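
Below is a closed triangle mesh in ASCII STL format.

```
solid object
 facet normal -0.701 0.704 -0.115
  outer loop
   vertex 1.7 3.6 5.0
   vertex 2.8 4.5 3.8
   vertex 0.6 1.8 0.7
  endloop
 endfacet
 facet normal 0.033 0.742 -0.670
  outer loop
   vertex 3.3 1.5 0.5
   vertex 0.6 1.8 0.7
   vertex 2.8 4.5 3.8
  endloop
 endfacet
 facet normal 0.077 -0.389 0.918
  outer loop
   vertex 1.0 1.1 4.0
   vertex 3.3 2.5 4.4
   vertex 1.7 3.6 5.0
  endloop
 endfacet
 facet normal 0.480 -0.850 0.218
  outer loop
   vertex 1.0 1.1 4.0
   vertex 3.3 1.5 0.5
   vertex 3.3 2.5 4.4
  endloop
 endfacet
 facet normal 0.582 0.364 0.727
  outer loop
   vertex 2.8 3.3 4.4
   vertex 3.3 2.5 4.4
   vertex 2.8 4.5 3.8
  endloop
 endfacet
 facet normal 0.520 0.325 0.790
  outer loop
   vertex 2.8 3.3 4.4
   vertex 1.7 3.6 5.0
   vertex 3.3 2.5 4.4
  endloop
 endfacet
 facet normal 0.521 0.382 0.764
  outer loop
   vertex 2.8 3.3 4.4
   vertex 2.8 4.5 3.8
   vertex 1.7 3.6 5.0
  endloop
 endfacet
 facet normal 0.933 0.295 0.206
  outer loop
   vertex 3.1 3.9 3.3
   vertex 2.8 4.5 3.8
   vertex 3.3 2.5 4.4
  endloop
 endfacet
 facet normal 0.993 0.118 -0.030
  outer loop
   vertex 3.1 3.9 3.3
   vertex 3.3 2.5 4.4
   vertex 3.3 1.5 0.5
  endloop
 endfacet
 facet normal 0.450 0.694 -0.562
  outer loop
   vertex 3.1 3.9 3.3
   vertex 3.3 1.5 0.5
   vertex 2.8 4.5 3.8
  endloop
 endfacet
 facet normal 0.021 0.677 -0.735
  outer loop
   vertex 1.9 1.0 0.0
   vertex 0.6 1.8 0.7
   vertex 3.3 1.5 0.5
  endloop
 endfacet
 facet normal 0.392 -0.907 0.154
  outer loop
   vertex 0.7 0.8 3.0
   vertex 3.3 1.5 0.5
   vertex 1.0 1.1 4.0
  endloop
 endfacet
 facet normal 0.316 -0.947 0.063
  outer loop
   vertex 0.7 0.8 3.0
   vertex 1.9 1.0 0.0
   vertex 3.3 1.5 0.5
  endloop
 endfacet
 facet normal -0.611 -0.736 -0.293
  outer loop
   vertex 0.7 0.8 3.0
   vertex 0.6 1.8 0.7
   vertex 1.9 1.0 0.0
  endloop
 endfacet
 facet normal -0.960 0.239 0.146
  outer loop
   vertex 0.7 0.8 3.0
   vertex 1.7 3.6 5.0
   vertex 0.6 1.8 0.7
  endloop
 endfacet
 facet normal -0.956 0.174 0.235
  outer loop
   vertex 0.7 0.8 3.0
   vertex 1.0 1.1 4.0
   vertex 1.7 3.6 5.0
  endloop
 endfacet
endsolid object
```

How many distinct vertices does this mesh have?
10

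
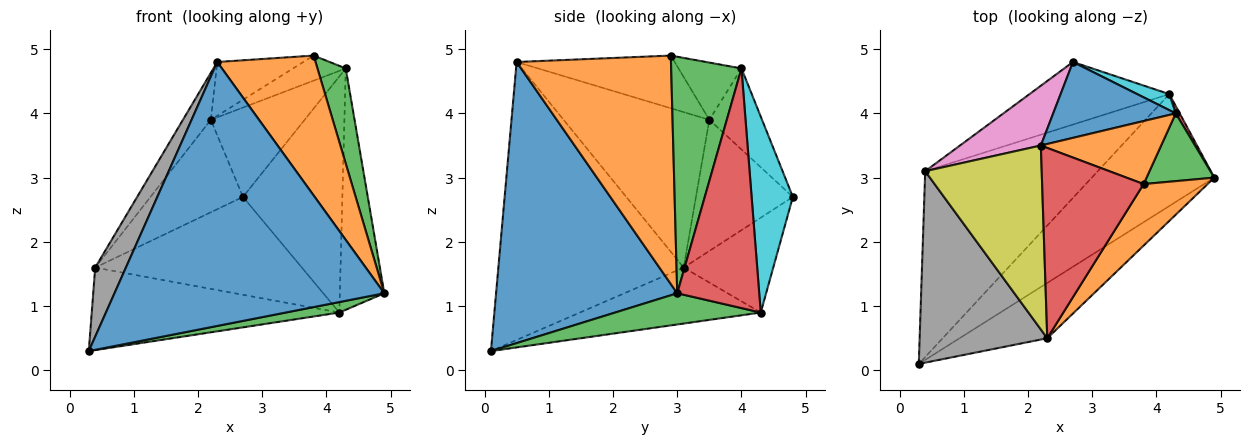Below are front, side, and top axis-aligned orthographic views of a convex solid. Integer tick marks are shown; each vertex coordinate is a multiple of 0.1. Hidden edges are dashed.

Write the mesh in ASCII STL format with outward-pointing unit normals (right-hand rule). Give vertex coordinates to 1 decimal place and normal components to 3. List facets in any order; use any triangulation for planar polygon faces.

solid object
 facet normal 0.549 -0.818 -0.171
  outer loop
   vertex 2.3 0.5 4.8
   vertex 0.3 0.1 0.3
   vertex 4.9 3.0 1.2
  endloop
 endfacet
 facet normal 0.821 -0.523 0.230
  outer loop
   vertex 2.3 0.5 4.8
   vertex 4.9 3.0 1.2
   vertex 3.8 2.9 4.9
  endloop
 endfacet
 facet normal 0.246 -0.090 -0.965
  outer loop
   vertex 4.2 4.3 0.9
   vertex 4.9 3.0 1.2
   vertex 0.3 0.1 0.3
  endloop
 endfacet
 facet normal -0.447 0.243 0.861
  outer loop
   vertex 2.2 3.5 3.9
   vertex 2.3 0.5 4.8
   vertex 3.8 2.9 4.9
  endloop
 endfacet
 facet normal -0.284 0.389 -0.876
  outer loop
   vertex 0.4 3.1 1.6
   vertex 4.2 4.3 0.9
   vertex 0.3 0.1 0.3
  endloop
 endfacet
 facet normal -0.343 0.791 -0.506
  outer loop
   vertex 0.4 3.1 1.6
   vertex 2.7 4.8 2.7
   vertex 4.2 4.3 0.9
  endloop
 endfacet
 facet normal -0.661 0.630 0.408
  outer loop
   vertex 0.4 3.1 1.6
   vertex 2.2 3.5 3.9
   vertex 2.7 4.8 2.7
  endloop
 endfacet
 facet normal -0.899 -0.149 0.413
  outer loop
   vertex 0.4 3.1 1.6
   vertex 0.3 0.1 0.3
   vertex 2.3 0.5 4.8
  endloop
 endfacet
 facet normal -0.791 0.151 0.593
  outer loop
   vertex 0.4 3.1 1.6
   vertex 2.3 0.5 4.8
   vertex 2.2 3.5 3.9
  endloop
 endfacet
 facet normal 0.383 0.922 0.063
  outer loop
   vertex 4.3 4.0 4.7
   vertex 4.2 4.3 0.9
   vertex 2.7 4.8 2.7
  endloop
 endfacet
 facet normal -0.394 0.701 0.595
  outer loop
   vertex 4.3 4.0 4.7
   vertex 2.7 4.8 2.7
   vertex 2.2 3.5 3.9
  endloop
 endfacet
 facet normal -0.404 0.338 0.850
  outer loop
   vertex 4.3 4.0 4.7
   vertex 2.2 3.5 3.9
   vertex 3.8 2.9 4.9
  endloop
 endfacet
 facet normal 0.897 -0.361 0.257
  outer loop
   vertex 4.3 4.0 4.7
   vertex 3.8 2.9 4.9
   vertex 4.9 3.0 1.2
  endloop
 endfacet
 facet normal 0.879 0.477 0.014
  outer loop
   vertex 4.3 4.0 4.7
   vertex 4.9 3.0 1.2
   vertex 4.2 4.3 0.9
  endloop
 endfacet
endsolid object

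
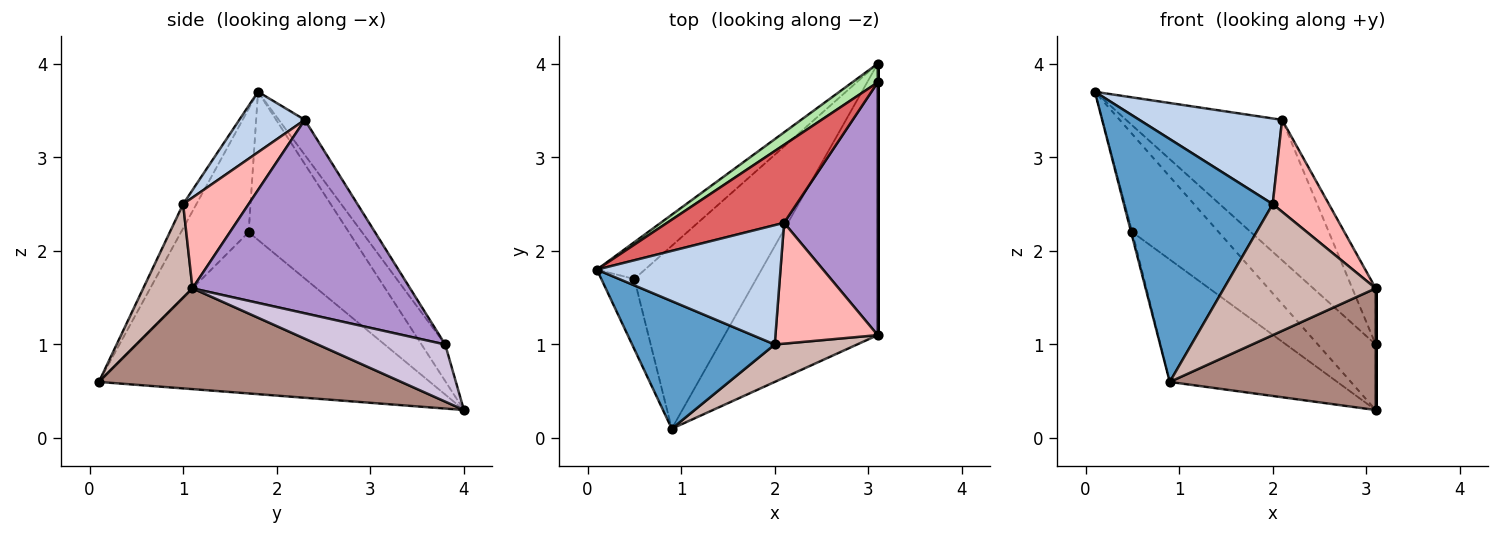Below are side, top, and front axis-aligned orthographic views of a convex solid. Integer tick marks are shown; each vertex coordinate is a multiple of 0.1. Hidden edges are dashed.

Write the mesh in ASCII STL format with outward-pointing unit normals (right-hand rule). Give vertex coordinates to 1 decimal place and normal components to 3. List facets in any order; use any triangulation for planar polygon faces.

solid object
 facet normal -0.079 -0.883 0.464
  outer loop
   vertex 2.0 1.0 2.5
   vertex 0.1 1.8 3.7
   vertex 0.9 0.1 0.6
  endloop
 endfacet
 facet normal 0.259 -0.563 0.785
  outer loop
   vertex 2.0 1.0 2.5
   vertex 2.1 2.3 3.4
   vertex 0.1 1.8 3.7
  endloop
 endfacet
 facet normal -0.735 0.634 -0.238
  outer loop
   vertex 0.5 1.7 2.2
   vertex 0.1 1.8 3.7
   vertex 3.1 4.0 0.3
  endloop
 endfacet
 facet normal -0.966 0.017 -0.259
  outer loop
   vertex 0.5 1.7 2.2
   vertex 0.9 0.1 0.6
   vertex 0.1 1.8 3.7
  endloop
 endfacet
 facet normal -0.740 0.374 -0.559
  outer loop
   vertex 0.5 1.7 2.2
   vertex 3.1 4.0 0.3
   vertex 0.9 0.1 0.6
  endloop
 endfacet
 facet normal -0.366 0.895 0.256
  outer loop
   vertex 3.1 3.8 1.0
   vertex 3.1 4.0 0.3
   vertex 0.1 1.8 3.7
  endloop
 endfacet
 facet normal -0.144 0.865 0.481
  outer loop
   vertex 3.1 3.8 1.0
   vertex 0.1 1.8 3.7
   vertex 2.1 2.3 3.4
  endloop
 endfacet
 facet normal 0.577 -0.494 0.650
  outer loop
   vertex 3.1 1.1 1.6
   vertex 2.1 2.3 3.4
   vertex 2.0 1.0 2.5
  endloop
 endfacet
 facet normal 0.896 0.096 0.434
  outer loop
   vertex 3.1 1.1 1.6
   vertex 3.1 3.8 1.0
   vertex 2.1 2.3 3.4
  endloop
 endfacet
 facet normal 1.000 0.000 0.000
  outer loop
   vertex 3.1 1.1 1.6
   vertex 3.1 4.0 0.3
   vertex 3.1 3.8 1.0
  endloop
 endfacet
 facet normal 0.515 -0.351 -0.782
  outer loop
   vertex 3.1 1.1 1.6
   vertex 0.9 0.1 0.6
   vertex 3.1 4.0 0.3
  endloop
 endfacet
 facet normal 0.298 -0.918 0.262
  outer loop
   vertex 3.1 1.1 1.6
   vertex 2.0 1.0 2.5
   vertex 0.9 0.1 0.6
  endloop
 endfacet
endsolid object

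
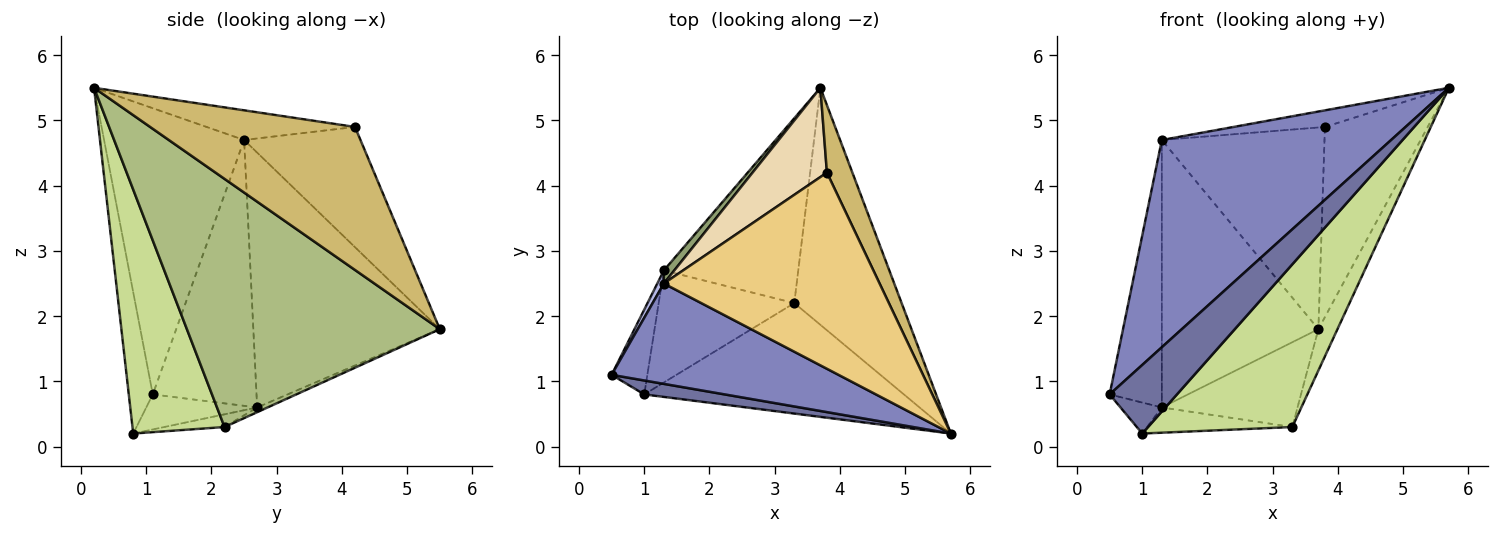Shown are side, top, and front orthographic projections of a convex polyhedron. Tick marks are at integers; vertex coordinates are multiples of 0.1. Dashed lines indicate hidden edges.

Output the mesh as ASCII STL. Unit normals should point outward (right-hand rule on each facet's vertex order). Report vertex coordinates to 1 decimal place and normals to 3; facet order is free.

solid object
 facet normal -0.330 -0.925 0.188
  outer loop
   vertex 1.0 0.8 0.2
   vertex 5.7 0.2 5.5
   vertex 0.5 1.1 0.8
  endloop
 endfacet
 facet normal -0.482 -0.789 0.382
  outer loop
   vertex 1.3 2.5 4.7
   vertex 0.5 1.1 0.8
   vertex 5.7 0.2 5.5
  endloop
 endfacet
 facet normal -0.678 0.252 -0.691
  outer loop
   vertex 1.3 2.7 0.6
   vertex 1.0 0.8 0.2
   vertex 0.5 1.1 0.8
  endloop
 endfacet
 facet normal -0.893 0.449 0.022
  outer loop
   vertex 1.3 2.7 0.6
   vertex 0.5 1.1 0.8
   vertex 1.3 2.5 4.7
  endloop
 endfacet
 facet normal -0.765 0.643 0.031
  outer loop
   vertex 1.3 2.7 0.6
   vertex 1.3 2.5 4.7
   vertex 3.7 5.5 1.8
  endloop
 endfacet
 facet normal 0.916 0.069 -0.396
  outer loop
   vertex 3.3 2.2 0.3
   vertex 3.7 5.5 1.8
   vertex 5.7 0.2 5.5
  endloop
 endfacet
 facet normal 0.467 -0.732 -0.497
  outer loop
   vertex 3.3 2.2 0.3
   vertex 5.7 0.2 5.5
   vertex 1.0 0.8 0.2
  endloop
 endfacet
 facet normal -0.032 0.417 -0.908
  outer loop
   vertex 3.3 2.2 0.3
   vertex 1.3 2.7 0.6
   vertex 3.7 5.5 1.8
  endloop
 endfacet
 facet normal -0.091 0.219 -0.971
  outer loop
   vertex 3.3 2.2 0.3
   vertex 1.0 0.8 0.2
   vertex 1.3 2.7 0.6
  endloop
 endfacet
 facet normal 0.883 0.443 0.157
  outer loop
   vertex 3.8 4.2 4.9
   vertex 5.7 0.2 5.5
   vertex 3.7 5.5 1.8
  endloop
 endfacet
 facet normal -0.136 0.084 0.987
  outer loop
   vertex 3.8 4.2 4.9
   vertex 1.3 2.5 4.7
   vertex 5.7 0.2 5.5
  endloop
 endfacet
 facet normal -0.547 0.765 0.339
  outer loop
   vertex 3.8 4.2 4.9
   vertex 3.7 5.5 1.8
   vertex 1.3 2.5 4.7
  endloop
 endfacet
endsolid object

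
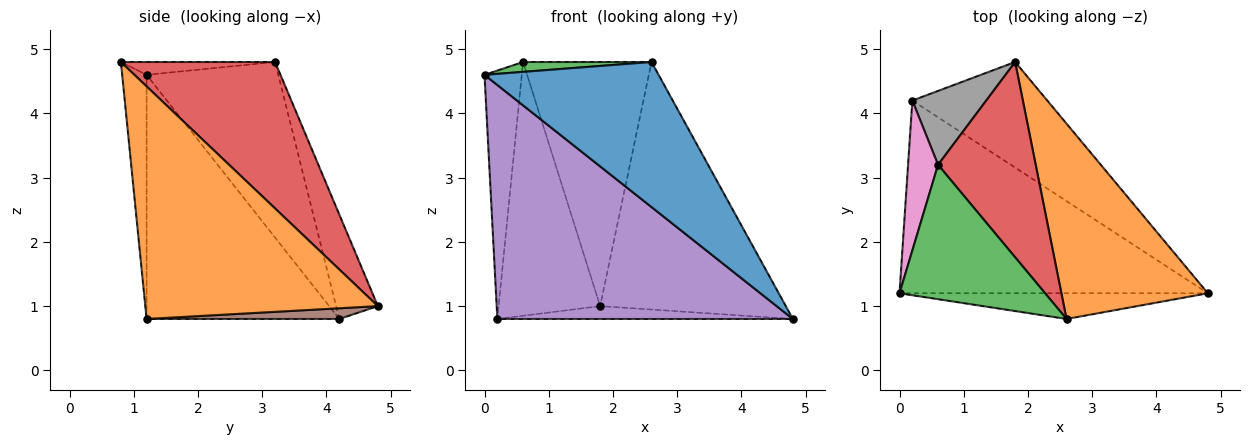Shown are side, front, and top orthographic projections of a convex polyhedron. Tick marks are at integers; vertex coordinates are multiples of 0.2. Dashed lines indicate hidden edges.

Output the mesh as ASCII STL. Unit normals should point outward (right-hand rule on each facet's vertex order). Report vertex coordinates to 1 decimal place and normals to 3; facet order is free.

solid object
 facet normal -0.137 -0.975 -0.173
  outer loop
   vertex 2.6 0.8 4.8
   vertex 0.0 1.2 4.6
   vertex 4.8 1.2 0.8
  endloop
 endfacet
 facet normal 0.701 0.560 0.442
  outer loop
   vertex 2.6 0.8 4.8
   vertex 4.8 1.2 0.8
   vertex 1.8 4.8 1.0
  endloop
 endfacet
 facet normal -0.088 -0.073 0.993
  outer loop
   vertex 0.6 3.2 4.8
   vertex 0.0 1.2 4.6
   vertex 2.6 0.8 4.8
  endloop
 endfacet
 facet normal 0.684 0.570 0.456
  outer loop
   vertex 0.6 3.2 4.8
   vertex 2.6 0.8 4.8
   vertex 1.8 4.8 1.0
  endloop
 endfacet
 facet normal -0.450 -0.689 -0.568
  outer loop
   vertex 0.2 4.2 0.8
   vertex 4.8 1.2 0.8
   vertex 0.0 1.2 4.6
  endloop
 endfacet
 facet normal 0.079 0.120 -0.990
  outer loop
   vertex 0.2 4.2 0.8
   vertex 1.8 4.8 1.0
   vertex 4.8 1.2 0.8
  endloop
 endfacet
 facet normal -0.950 0.269 0.162
  outer loop
   vertex 0.2 4.2 0.8
   vertex 0.0 1.2 4.6
   vertex 0.6 3.2 4.8
  endloop
 endfacet
 facet normal -0.367 0.893 0.260
  outer loop
   vertex 0.2 4.2 0.8
   vertex 0.6 3.2 4.8
   vertex 1.8 4.8 1.0
  endloop
 endfacet
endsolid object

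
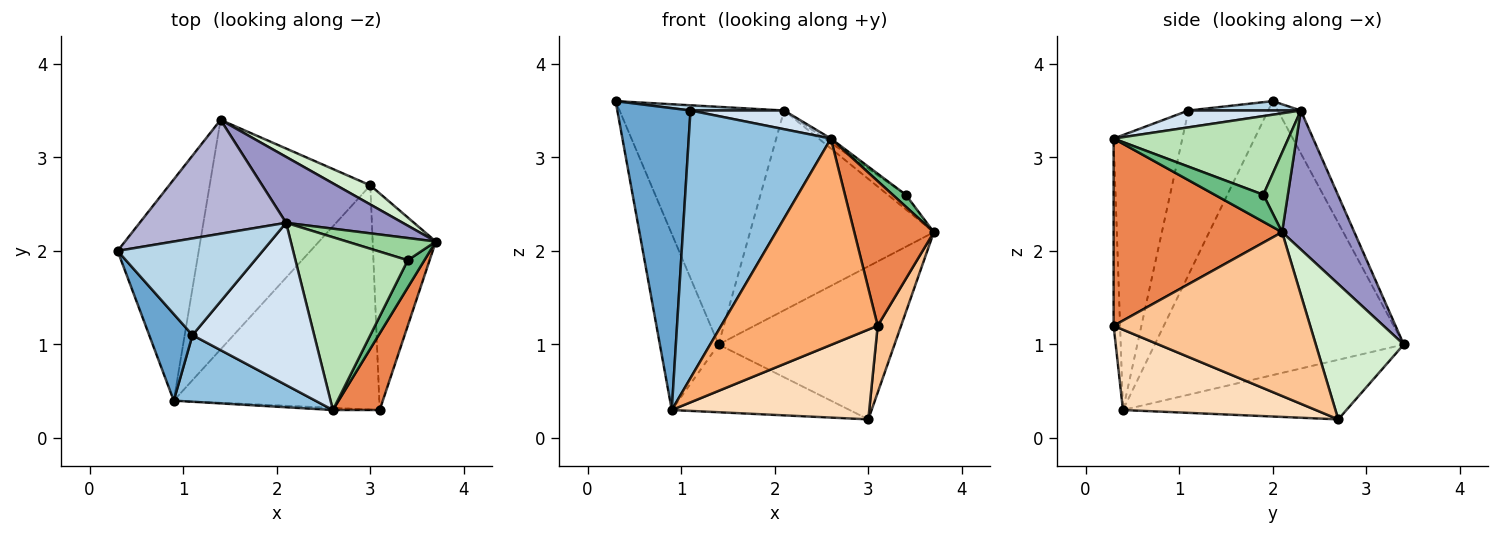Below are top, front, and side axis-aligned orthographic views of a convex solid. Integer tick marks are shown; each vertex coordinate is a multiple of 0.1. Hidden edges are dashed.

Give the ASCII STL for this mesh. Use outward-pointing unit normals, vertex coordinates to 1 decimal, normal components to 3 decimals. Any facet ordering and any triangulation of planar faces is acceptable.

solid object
 facet normal -0.723 -0.664 0.190
  outer loop
   vertex 1.1 1.1 3.5
   vertex 0.3 2.0 3.6
   vertex 0.9 0.4 0.3
  endloop
 endfacet
 facet normal -0.425 -0.878 0.219
  outer loop
   vertex 1.1 1.1 3.5
   vertex 0.9 0.4 0.3
   vertex 2.6 0.3 3.2
  endloop
 endfacet
 facet normal 0.064 -0.054 0.996
  outer loop
   vertex 1.1 1.1 3.5
   vertex 2.1 2.3 3.5
   vertex 0.3 2.0 3.6
  endloop
 endfacet
 facet normal 0.136 -0.114 0.984
  outer loop
   vertex 1.1 1.1 3.5
   vertex 2.6 0.3 3.2
   vertex 2.1 2.3 3.5
  endloop
 endfacet
 facet normal 0.882 -0.416 0.220
  outer loop
   vertex 3.1 0.3 1.2
   vertex 3.7 2.1 2.2
   vertex 2.6 0.3 3.2
  endloop
 endfacet
 facet normal -0.041 -0.999 -0.010
  outer loop
   vertex 3.1 0.3 1.2
   vertex 2.6 0.3 3.2
   vertex 0.9 0.4 0.3
  endloop
 endfacet
 facet normal 0.927 -0.110 -0.358
  outer loop
   vertex 3.1 0.3 1.2
   vertex 3.0 2.7 0.2
   vertex 3.7 2.1 2.2
  endloop
 endfacet
 facet normal 0.341 -0.349 -0.873
  outer loop
   vertex 3.1 0.3 1.2
   vertex 0.9 0.4 0.3
   vertex 3.0 2.7 0.2
  endloop
 endfacet
 facet normal 0.830 -0.223 0.511
  outer loop
   vertex 3.4 1.9 2.6
   vertex 2.6 0.3 3.2
   vertex 3.7 2.1 2.2
  endloop
 endfacet
 facet normal 0.599 0.440 0.669
  outer loop
   vertex 3.4 1.9 2.6
   vertex 3.7 2.1 2.2
   vertex 2.1 2.3 3.5
  endloop
 endfacet
 facet normal 0.573 0.020 0.819
  outer loop
   vertex 3.4 1.9 2.6
   vertex 2.1 2.3 3.5
   vertex 2.6 0.3 3.2
  endloop
 endfacet
 facet normal 0.444 0.889 0.111
  outer loop
   vertex 1.4 3.4 1.0
   vertex 3.7 2.1 2.2
   vertex 3.0 2.7 0.2
  endloop
 endfacet
 facet normal 0.350 0.890 0.294
  outer loop
   vertex 1.4 3.4 1.0
   vertex 2.1 2.3 3.5
   vertex 3.7 2.1 2.2
  endloop
 endfacet
 facet normal -0.125 0.895 0.429
  outer loop
   vertex 1.4 3.4 1.0
   vertex 0.3 2.0 3.6
   vertex 2.1 2.3 3.5
  endloop
 endfacet
 facet normal -0.935 0.220 -0.277
  outer loop
   vertex 1.4 3.4 1.0
   vertex 0.9 0.4 0.3
   vertex 0.3 2.0 3.6
  endloop
 endfacet
 facet normal -0.335 0.267 -0.904
  outer loop
   vertex 1.4 3.4 1.0
   vertex 3.0 2.7 0.2
   vertex 0.9 0.4 0.3
  endloop
 endfacet
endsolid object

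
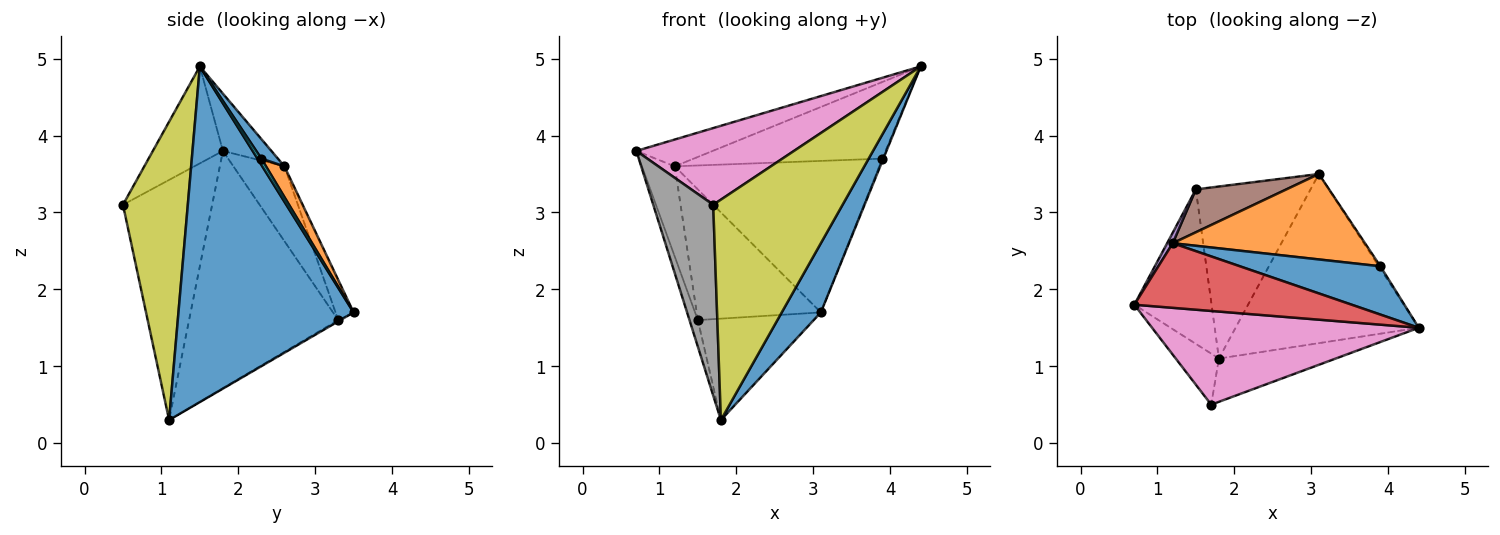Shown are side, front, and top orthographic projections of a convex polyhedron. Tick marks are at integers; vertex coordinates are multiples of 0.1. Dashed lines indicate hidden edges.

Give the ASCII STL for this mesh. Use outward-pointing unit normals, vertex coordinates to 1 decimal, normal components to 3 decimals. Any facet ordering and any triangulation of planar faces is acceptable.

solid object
 facet normal 0.861 -0.192 -0.470
  outer loop
   vertex 1.8 1.1 0.3
   vertex 3.1 3.5 1.7
   vertex 4.4 1.5 4.9
  endloop
 endfacet
 facet normal -0.950 0.053 -0.309
  outer loop
   vertex 1.5 3.3 1.6
   vertex 1.8 1.1 0.3
   vertex 0.7 1.8 3.8
  endloop
 endfacet
 facet normal -0.010 0.508 -0.861
  outer loop
   vertex 1.5 3.3 1.6
   vertex 3.1 3.5 1.7
   vertex 1.8 1.1 0.3
  endloop
 endfacet
 facet normal -0.237 0.372 0.897
  outer loop
   vertex 1.2 2.6 3.6
   vertex 0.7 1.8 3.8
   vertex 4.4 1.5 4.9
  endloop
 endfacet
 facet normal -0.839 0.540 0.063
  outer loop
   vertex 1.2 2.6 3.6
   vertex 1.5 3.3 1.6
   vertex 0.7 1.8 3.8
  endloop
 endfacet
 facet normal -0.137 0.941 0.309
  outer loop
   vertex 1.2 2.6 3.6
   vertex 3.1 3.5 1.7
   vertex 1.5 3.3 1.6
  endloop
 endfacet
 facet normal -0.271 -0.610 0.745
  outer loop
   vertex 1.7 0.5 3.1
   vertex 4.4 1.5 4.9
   vertex 0.7 1.8 3.8
  endloop
 endfacet
 facet normal -0.821 -0.552 -0.148
  outer loop
   vertex 1.7 0.5 3.1
   vertex 0.7 1.8 3.8
   vertex 1.8 1.1 0.3
  endloop
 endfacet
 facet normal 0.441 -0.880 -0.173
  outer loop
   vertex 1.7 0.5 3.1
   vertex 1.8 1.1 0.3
   vertex 4.4 1.5 4.9
  endloop
 endfacet
 facet normal 0.943 0.236 -0.236
  outer loop
   vertex 3.9 2.3 3.7
   vertex 4.4 1.5 4.9
   vertex 3.1 3.5 1.7
  endloop
 endfacet
 facet normal 0.074 0.844 0.532
  outer loop
   vertex 3.9 2.3 3.7
   vertex 1.2 2.6 3.6
   vertex 4.4 1.5 4.9
  endloop
 endfacet
 facet normal 0.078 0.868 0.490
  outer loop
   vertex 3.9 2.3 3.7
   vertex 3.1 3.5 1.7
   vertex 1.2 2.6 3.6
  endloop
 endfacet
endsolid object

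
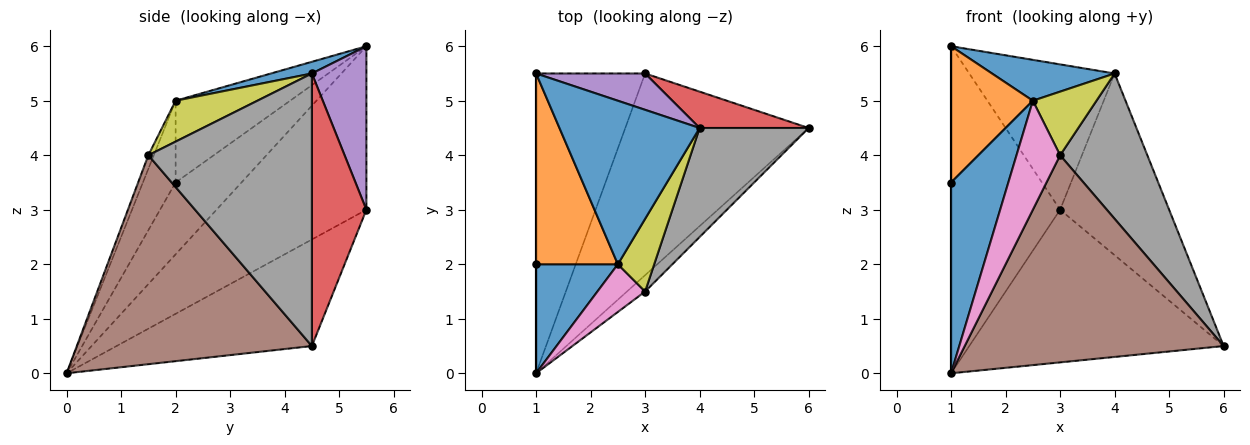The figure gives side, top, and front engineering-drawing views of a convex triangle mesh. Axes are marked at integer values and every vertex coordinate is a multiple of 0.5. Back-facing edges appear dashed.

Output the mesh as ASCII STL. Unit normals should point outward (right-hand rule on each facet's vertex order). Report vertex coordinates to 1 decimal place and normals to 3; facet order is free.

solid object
 facet normal 0.081 -0.242 0.967
  outer loop
   vertex 4.0 4.5 5.5
   vertex 1.0 5.5 6.0
   vertex 2.5 2.0 5.0
  endloop
 endfacet
 facet normal -0.420 0.548 -0.724
  outer loop
   vertex 3.0 5.5 3.0
   vertex 6.0 4.5 0.5
   vertex 1.0 0.0 0.0
  endloop
 endfacet
 facet normal -0.712 0.518 -0.475
  outer loop
   vertex 3.0 5.5 3.0
   vertex 1.0 0.0 0.0
   vertex 1.0 5.5 6.0
  endloop
 endfacet
 facet normal 0.440 0.880 0.176
  outer loop
   vertex 3.0 5.5 3.0
   vertex 4.0 4.5 5.5
   vertex 6.0 4.5 0.5
  endloop
 endfacet
 facet normal 0.342 0.912 0.228
  outer loop
   vertex 3.0 5.5 3.0
   vertex 1.0 5.5 6.0
   vertex 4.0 4.5 5.5
  endloop
 endfacet
 facet normal 0.671 -0.739 -0.058
  outer loop
   vertex 3.0 1.5 4.0
   vertex 1.0 0.0 0.0
   vertex 6.0 4.5 0.5
  endloop
 endfacet
 facet normal -0.114 -0.910 0.398
  outer loop
   vertex 3.0 1.5 4.0
   vertex 2.5 2.0 5.0
   vertex 1.0 0.0 0.0
  endloop
 endfacet
 facet normal 0.832 -0.444 0.333
  outer loop
   vertex 3.0 1.5 4.0
   vertex 6.0 4.5 0.5
   vertex 4.0 4.5 5.5
  endloop
 endfacet
 facet normal 0.646 -0.503 0.574
  outer loop
   vertex 3.0 1.5 4.0
   vertex 4.0 4.5 5.5
   vertex 2.5 2.0 5.0
  endloop
 endfacet
 facet normal -1.000 0.000 0.000
  outer loop
   vertex 1.0 2.0 3.5
   vertex 1.0 5.5 6.0
   vertex 1.0 0.0 0.0
  endloop
 endfacet
 facet normal -0.444 -0.778 0.444
  outer loop
   vertex 1.0 2.0 3.5
   vertex 1.0 0.0 0.0
   vertex 2.5 2.0 5.0
  endloop
 endfacet
 facet normal -0.631 -0.451 0.631
  outer loop
   vertex 1.0 2.0 3.5
   vertex 2.5 2.0 5.0
   vertex 1.0 5.5 6.0
  endloop
 endfacet
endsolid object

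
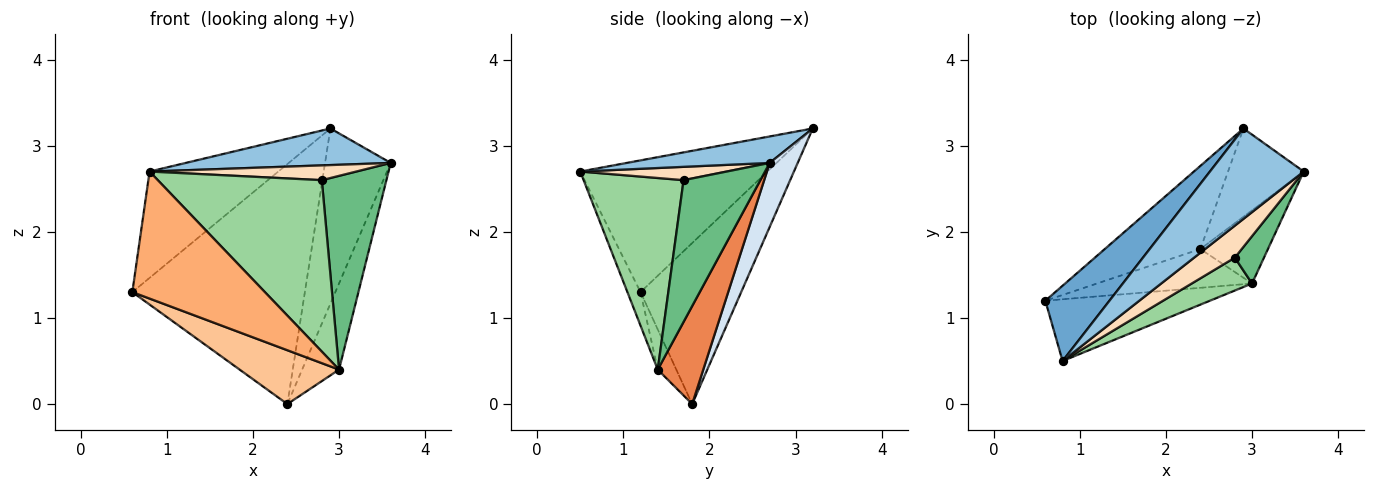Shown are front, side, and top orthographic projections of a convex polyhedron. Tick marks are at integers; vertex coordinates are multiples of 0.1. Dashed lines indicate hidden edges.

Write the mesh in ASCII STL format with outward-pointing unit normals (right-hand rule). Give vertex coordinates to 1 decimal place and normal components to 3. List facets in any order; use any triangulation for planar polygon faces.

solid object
 facet normal -0.765 0.526 0.372
  outer loop
   vertex 0.8 0.5 2.7
   vertex 2.9 3.2 3.2
   vertex 0.6 1.2 1.3
  endloop
 endfacet
 facet normal 0.253 -0.363 0.897
  outer loop
   vertex 0.8 0.5 2.7
   vertex 3.6 2.7 2.8
   vertex 2.9 3.2 3.2
  endloop
 endfacet
 facet normal -0.483 0.827 -0.287
  outer loop
   vertex 2.4 1.8 0.0
   vertex 0.6 1.2 1.3
   vertex 2.9 3.2 3.2
  endloop
 endfacet
 facet normal 0.356 0.835 -0.421
  outer loop
   vertex 2.4 1.8 0.0
   vertex 2.9 3.2 3.2
   vertex 3.6 2.7 2.8
  endloop
 endfacet
 facet normal 0.685 0.555 -0.472
  outer loop
   vertex 3.0 1.4 0.4
   vertex 2.4 1.8 0.0
   vertex 3.6 2.7 2.8
  endloop
 endfacet
 facet normal -0.089 -0.896 -0.435
  outer loop
   vertex 3.0 1.4 0.4
   vertex 0.8 0.5 2.7
   vertex 0.6 1.2 1.3
  endloop
 endfacet
 facet normal -0.150 -0.802 -0.578
  outer loop
   vertex 3.0 1.4 0.4
   vertex 0.6 1.2 1.3
   vertex 2.4 1.8 0.0
  endloop
 endfacet
 facet normal 0.285 -0.402 0.870
  outer loop
   vertex 2.8 1.7 2.6
   vertex 3.6 2.7 2.8
   vertex 0.8 0.5 2.7
  endloop
 endfacet
 facet normal 0.756 -0.636 0.155
  outer loop
   vertex 2.8 1.7 2.6
   vertex 3.0 1.4 0.4
   vertex 3.6 2.7 2.8
  endloop
 endfacet
 facet normal 0.514 -0.843 0.162
  outer loop
   vertex 2.8 1.7 2.6
   vertex 0.8 0.5 2.7
   vertex 3.0 1.4 0.4
  endloop
 endfacet
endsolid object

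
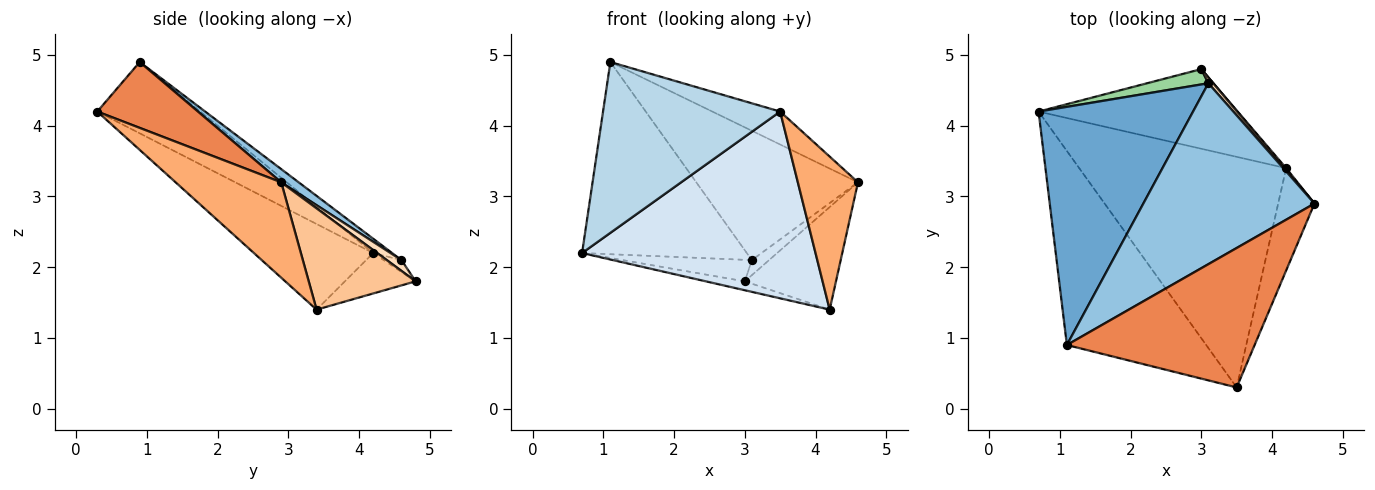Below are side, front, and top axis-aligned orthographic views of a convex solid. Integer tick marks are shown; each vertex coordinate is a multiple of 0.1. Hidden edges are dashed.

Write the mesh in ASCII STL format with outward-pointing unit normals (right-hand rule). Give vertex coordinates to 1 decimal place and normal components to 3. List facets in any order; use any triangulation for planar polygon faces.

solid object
 facet normal -0.072 0.626 0.776
  outer loop
   vertex 3.1 4.6 2.1
   vertex 0.7 4.2 2.2
   vertex 1.1 0.9 4.9
  endloop
 endfacet
 facet normal 0.063 0.581 0.812
  outer loop
   vertex 3.1 4.6 2.1
   vertex 1.1 0.9 4.9
   vertex 4.6 2.9 3.2
  endloop
 endfacet
 facet normal -0.359 -0.617 -0.701
  outer loop
   vertex 3.5 0.3 4.2
   vertex 1.1 0.9 4.9
   vertex 0.7 4.2 2.2
  endloop
 endfacet
 facet normal -0.306 -0.599 -0.740
  outer loop
   vertex 3.5 0.3 4.2
   vertex 0.7 4.2 2.2
   vertex 4.2 3.4 1.4
  endloop
 endfacet
 facet normal 0.323 0.218 0.921
  outer loop
   vertex 3.5 0.3 4.2
   vertex 4.6 2.9 3.2
   vertex 1.1 0.9 4.9
  endloop
 endfacet
 facet normal 0.825 -0.470 -0.314
  outer loop
   vertex 3.5 0.3 4.2
   vertex 4.2 3.4 1.4
   vertex 4.6 2.9 3.2
  endloop
 endfacet
 facet normal 0.761 0.649 0.011
  outer loop
   vertex 3.0 4.8 1.8
   vertex 4.6 2.9 3.2
   vertex 4.2 3.4 1.4
  endloop
 endfacet
 facet normal 0.623 0.731 0.279
  outer loop
   vertex 3.0 4.8 1.8
   vertex 3.1 4.6 2.1
   vertex 4.6 2.9 3.2
  endloop
 endfacet
 facet normal -0.198 0.109 -0.974
  outer loop
   vertex 3.0 4.8 1.8
   vertex 4.2 3.4 1.4
   vertex 0.7 4.2 2.2
  endloop
 endfacet
 facet normal -0.111 0.809 0.577
  outer loop
   vertex 3.0 4.8 1.8
   vertex 0.7 4.2 2.2
   vertex 3.1 4.6 2.1
  endloop
 endfacet
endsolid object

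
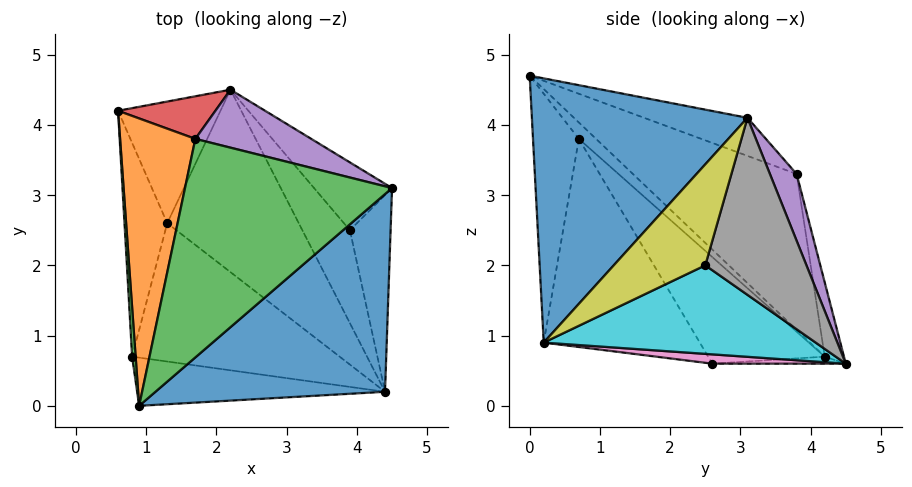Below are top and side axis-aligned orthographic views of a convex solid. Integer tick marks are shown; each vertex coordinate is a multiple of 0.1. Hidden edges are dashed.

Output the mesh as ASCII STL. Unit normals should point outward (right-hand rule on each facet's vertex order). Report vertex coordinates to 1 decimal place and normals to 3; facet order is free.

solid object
 facet normal 0.604 -0.600 0.525
  outer loop
   vertex 4.4 0.2 0.9
   vertex 4.5 3.1 4.1
   vertex 0.9 0.0 4.7
  endloop
 endfacet
 facet normal -0.850 0.330 0.410
  outer loop
   vertex 1.7 3.8 3.3
   vertex 0.6 4.2 0.7
   vertex 0.9 0.0 4.7
  endloop
 endfacet
 facet normal -0.168 0.372 0.913
  outer loop
   vertex 1.7 3.8 3.3
   vertex 0.9 0.0 4.7
   vertex 4.5 3.1 4.1
  endloop
 endfacet
 facet normal -0.167 0.962 0.218
  outer loop
   vertex 1.7 3.8 3.3
   vertex 2.2 4.5 0.6
   vertex 0.6 4.2 0.7
  endloop
 endfacet
 facet normal 0.158 0.948 0.275
  outer loop
   vertex 1.7 3.8 3.3
   vertex 4.5 3.1 4.1
   vertex 2.2 4.5 0.6
  endloop
 endfacet
 facet normal -0.068 0.032 -0.997
  outer loop
   vertex 1.3 2.6 0.6
   vertex 0.6 4.2 0.7
   vertex 2.2 4.5 0.6
  endloop
 endfacet
 facet normal 0.071 -0.033 -0.997
  outer loop
   vertex 1.3 2.6 0.6
   vertex 2.2 4.5 0.6
   vertex 4.4 0.2 0.9
  endloop
 endfacet
 facet normal 0.820 0.444 -0.361
  outer loop
   vertex 3.9 2.5 2.0
   vertex 2.2 4.5 0.6
   vertex 4.5 3.1 4.1
  endloop
 endfacet
 facet normal 0.867 0.356 -0.349
  outer loop
   vertex 3.9 2.5 2.0
   vertex 4.5 3.1 4.1
   vertex 4.4 0.2 0.9
  endloop
 endfacet
 facet normal 0.813 0.385 -0.436
  outer loop
   vertex 3.9 2.5 2.0
   vertex 4.4 0.2 0.9
   vertex 2.2 4.5 0.6
  endloop
 endfacet
 facet normal -0.499 -0.710 -0.497
  outer loop
   vertex 0.8 0.7 3.8
   vertex 4.4 0.2 0.9
   vertex 0.9 0.0 4.7
  endloop
 endfacet
 facet normal -0.500 -0.708 -0.499
  outer loop
   vertex 0.8 0.7 3.8
   vertex 1.3 2.6 0.6
   vertex 4.4 0.2 0.9
  endloop
 endfacet
 facet normal -0.970 0.129 0.208
  outer loop
   vertex 0.8 0.7 3.8
   vertex 0.9 0.0 4.7
   vertex 0.6 4.2 0.7
  endloop
 endfacet
 facet normal -0.867 -0.357 -0.348
  outer loop
   vertex 0.8 0.7 3.8
   vertex 0.6 4.2 0.7
   vertex 1.3 2.6 0.6
  endloop
 endfacet
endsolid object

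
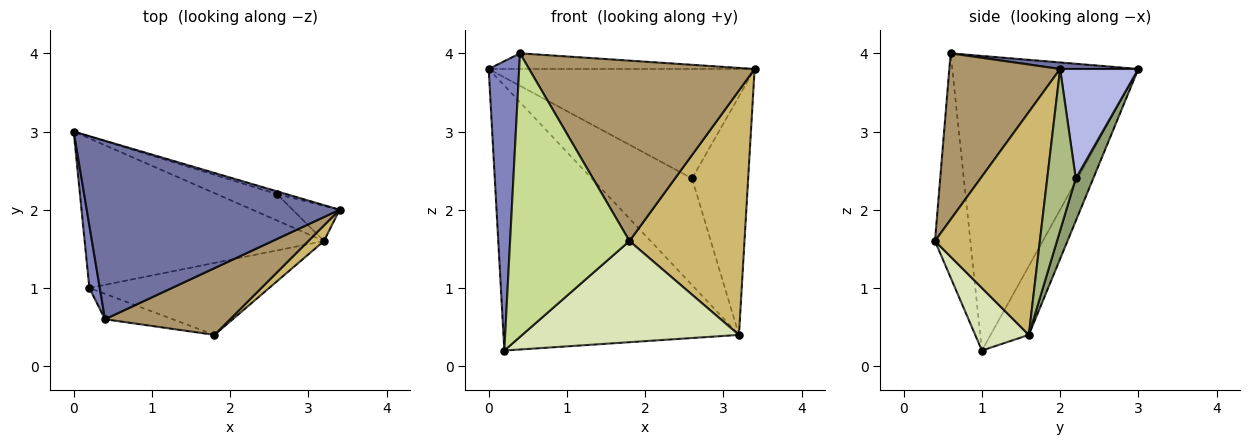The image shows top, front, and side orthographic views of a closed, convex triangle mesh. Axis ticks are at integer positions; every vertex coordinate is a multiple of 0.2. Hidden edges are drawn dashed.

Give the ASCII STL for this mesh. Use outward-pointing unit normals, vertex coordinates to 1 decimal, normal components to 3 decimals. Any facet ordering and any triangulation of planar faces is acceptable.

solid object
 facet normal 0.026 0.087 0.996
  outer loop
   vertex 0.4 0.6 4.0
   vertex 3.4 2.0 3.8
   vertex 0.0 3.0 3.8
  endloop
 endfacet
 facet normal -0.986 -0.161 0.035
  outer loop
   vertex 0.2 1.0 0.2
   vertex 0.4 0.6 4.0
   vertex 0.0 3.0 3.8
  endloop
 endfacet
 facet normal -0.140 0.862 -0.487
  outer loop
   vertex 3.2 1.6 0.4
   vertex 0.2 1.0 0.2
   vertex 0.0 3.0 3.8
  endloop
 endfacet
 facet normal 0.282 0.959 -0.024
  outer loop
   vertex 2.6 2.2 2.4
   vertex 0.0 3.0 3.8
   vertex 3.4 2.0 3.8
  endloop
 endfacet
 facet normal 0.167 0.957 -0.237
  outer loop
   vertex 2.6 2.2 2.4
   vertex 3.2 1.6 0.4
   vertex 0.0 3.0 3.8
  endloop
 endfacet
 facet normal 0.449 0.884 -0.130
  outer loop
   vertex 2.6 2.2 2.4
   vertex 3.4 2.0 3.8
   vertex 3.2 1.6 0.4
  endloop
 endfacet
 facet normal -0.283 -0.955 -0.086
  outer loop
   vertex 1.8 0.4 1.6
   vertex 0.4 0.6 4.0
   vertex 0.2 1.0 0.2
  endloop
 endfacet
 facet normal 0.198 -0.799 -0.568
  outer loop
   vertex 1.8 0.4 1.6
   vertex 0.2 1.0 0.2
   vertex 3.2 1.6 0.4
  endloop
 endfacet
 facet normal 0.419 -0.852 0.315
  outer loop
   vertex 1.8 0.4 1.6
   vertex 3.4 2.0 3.8
   vertex 0.4 0.6 4.0
  endloop
 endfacet
 facet normal 0.673 -0.738 0.047
  outer loop
   vertex 1.8 0.4 1.6
   vertex 3.2 1.6 0.4
   vertex 3.4 2.0 3.8
  endloop
 endfacet
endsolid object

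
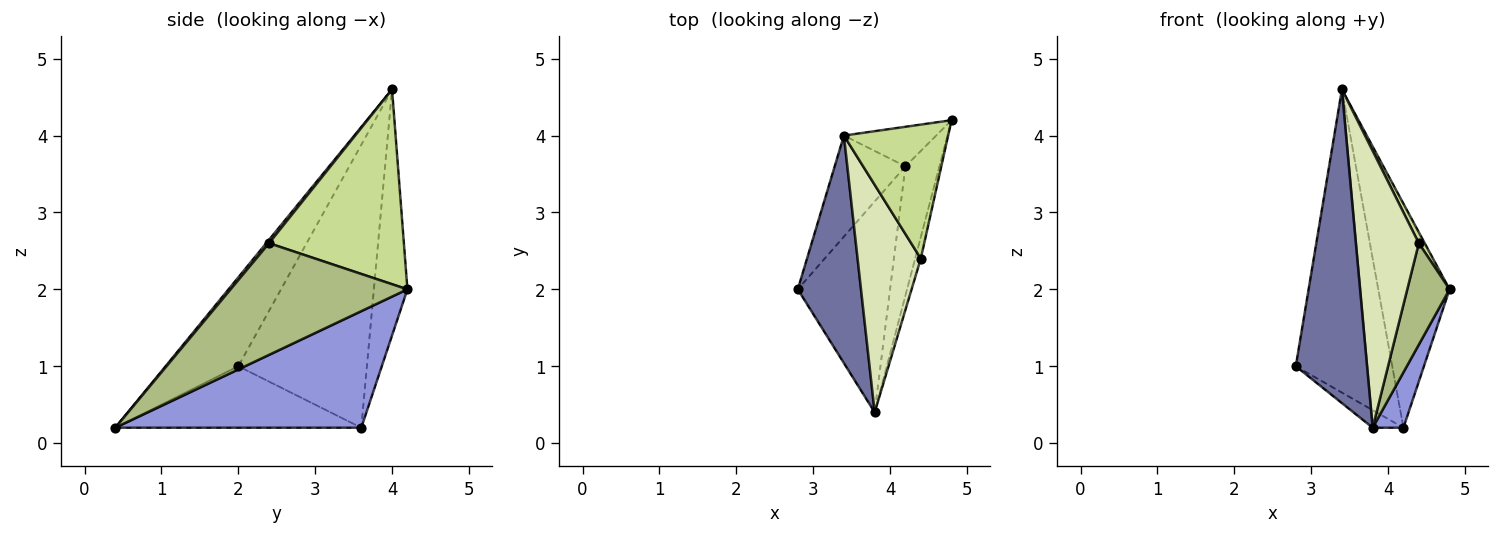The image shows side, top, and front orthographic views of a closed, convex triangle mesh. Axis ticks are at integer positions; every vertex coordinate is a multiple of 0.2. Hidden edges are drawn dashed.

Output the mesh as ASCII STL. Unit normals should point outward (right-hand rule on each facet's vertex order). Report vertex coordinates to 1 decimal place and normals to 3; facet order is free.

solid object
 facet normal -0.637 -0.624 0.453
  outer loop
   vertex 3.4 4.0 4.6
   vertex 2.8 2.0 1.0
   vertex 3.8 0.4 0.2
  endloop
 endfacet
 facet normal -0.553 0.069 -0.830
  outer loop
   vertex 4.2 3.6 0.2
   vertex 3.8 0.4 0.2
   vertex 2.8 2.0 1.0
  endloop
 endfacet
 facet normal 0.953 -0.119 -0.278
  outer loop
   vertex 4.2 3.6 0.2
   vertex 4.8 4.2 2.0
   vertex 3.8 0.4 0.2
  endloop
 endfacet
 facet normal -0.784 0.588 -0.196
  outer loop
   vertex 4.2 3.6 0.2
   vertex 2.8 2.0 1.0
   vertex 3.4 4.0 4.6
  endloop
 endfacet
 facet normal -0.420 0.894 -0.158
  outer loop
   vertex 4.2 3.6 0.2
   vertex 3.4 4.0 4.6
   vertex 4.8 4.2 2.0
  endloop
 endfacet
 facet normal 0.971 -0.232 -0.049
  outer loop
   vertex 4.4 2.4 2.6
   vertex 3.8 0.4 0.2
   vertex 4.8 4.2 2.0
  endloop
 endfacet
 facet normal 0.881 -0.039 0.471
  outer loop
   vertex 4.4 2.4 2.6
   vertex 4.8 4.2 2.0
   vertex 3.4 4.0 4.6
  endloop
 endfacet
 facet normal 0.034 -0.772 0.635
  outer loop
   vertex 4.4 2.4 2.6
   vertex 3.4 4.0 4.6
   vertex 3.8 0.4 0.2
  endloop
 endfacet
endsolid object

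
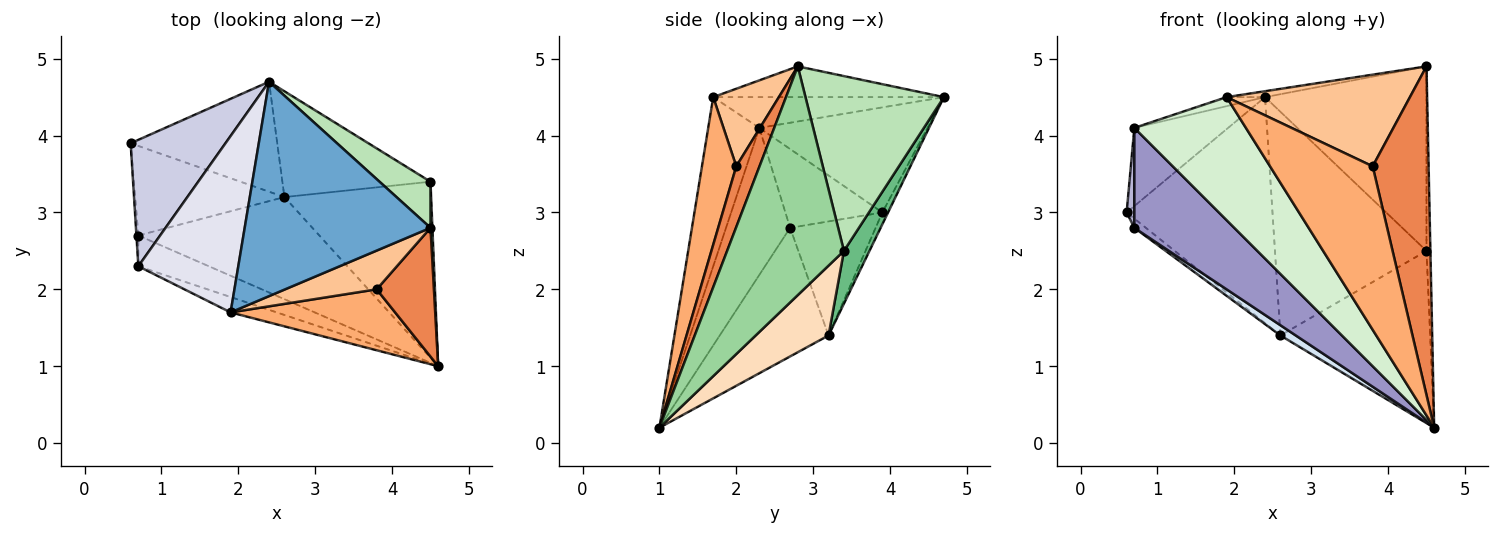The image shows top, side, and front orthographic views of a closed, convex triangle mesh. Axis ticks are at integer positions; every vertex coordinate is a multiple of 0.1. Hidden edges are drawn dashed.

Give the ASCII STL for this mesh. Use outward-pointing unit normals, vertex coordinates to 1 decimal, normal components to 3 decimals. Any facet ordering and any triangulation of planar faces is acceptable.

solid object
 facet normal -0.163 0.027 0.986
  outer loop
   vertex 1.9 1.7 4.5
   vertex 4.5 2.8 4.9
   vertex 2.4 4.7 4.5
  endloop
 endfacet
 facet normal -0.035 0.899 -0.437
  outer loop
   vertex 2.6 3.2 1.4
   vertex 0.6 3.9 3.0
   vertex 2.4 4.7 4.5
  endloop
 endfacet
 facet normal -0.605 0.082 -0.792
  outer loop
   vertex 0.7 2.7 2.8
   vertex 0.6 3.9 3.0
   vertex 2.6 3.2 1.4
  endloop
 endfacet
 facet normal -0.577 -0.082 -0.813
  outer loop
   vertex 0.7 2.7 2.8
   vertex 2.6 3.2 1.4
   vertex 4.6 1.0 0.2
  endloop
 endfacet
 facet normal 0.361 -0.868 0.340
  outer loop
   vertex 3.8 2.0 3.6
   vertex 4.6 1.0 0.2
   vertex 4.5 2.8 4.9
  endloop
 endfacet
 facet normal 0.299 -0.894 0.333
  outer loop
   vertex 3.8 2.0 3.6
   vertex 1.9 1.7 4.5
   vertex 4.6 1.0 0.2
  endloop
 endfacet
 facet normal 0.313 -0.875 0.370
  outer loop
   vertex 3.8 2.0 3.6
   vertex 4.5 2.8 4.9
   vertex 1.9 1.7 4.5
  endloop
 endfacet
 facet normal 0.322 0.662 -0.677
  outer loop
   vertex 4.5 3.4 2.5
   vertex 4.6 1.0 0.2
   vertex 2.6 3.2 1.4
  endloop
 endfacet
 facet normal 0.151 0.894 -0.423
  outer loop
   vertex 4.5 3.4 2.5
   vertex 2.6 3.2 1.4
   vertex 2.4 4.7 4.5
  endloop
 endfacet
 facet normal 0.999 0.034 0.008
  outer loop
   vertex 4.5 3.4 2.5
   vertex 4.5 2.8 4.9
   vertex 4.6 1.0 0.2
  endloop
 endfacet
 facet normal 0.639 0.746 0.186
  outer loop
   vertex 4.5 3.4 2.5
   vertex 2.4 4.7 4.5
   vertex 4.5 2.8 4.9
  endloop
 endfacet
 facet normal -0.414 -0.903 -0.113
  outer loop
   vertex 0.7 2.3 4.1
   vertex 4.6 1.0 0.2
   vertex 1.9 1.7 4.5
  endloop
 endfacet
 facet normal -0.522 -0.815 -0.251
  outer loop
   vertex 0.7 2.3 4.1
   vertex 0.7 2.7 2.8
   vertex 4.6 1.0 0.2
  endloop
 endfacet
 facet normal -0.997 -0.079 -0.024
  outer loop
   vertex 0.7 2.3 4.1
   vertex 0.6 3.9 3.0
   vertex 0.7 2.7 2.8
  endloop
 endfacet
 facet normal -0.686 0.383 0.619
  outer loop
   vertex 0.7 2.3 4.1
   vertex 2.4 4.7 4.5
   vertex 0.6 3.9 3.0
  endloop
 endfacet
 facet normal -0.294 0.049 0.955
  outer loop
   vertex 0.7 2.3 4.1
   vertex 1.9 1.7 4.5
   vertex 2.4 4.7 4.5
  endloop
 endfacet
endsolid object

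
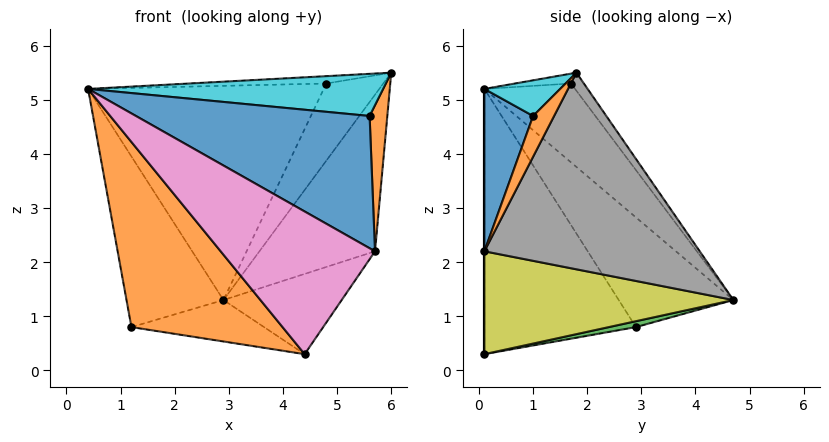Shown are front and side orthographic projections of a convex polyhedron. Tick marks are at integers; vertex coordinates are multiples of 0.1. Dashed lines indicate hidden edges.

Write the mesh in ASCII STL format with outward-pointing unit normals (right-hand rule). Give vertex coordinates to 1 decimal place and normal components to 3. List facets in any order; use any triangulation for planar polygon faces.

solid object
 facet normal -0.737 0.623 0.262
  outer loop
   vertex 1.2 2.9 0.8
   vertex 0.4 0.1 5.2
   vertex 2.9 4.7 1.3
  endloop
 endfacet
 facet normal -0.613 -0.611 -0.500
  outer loop
   vertex 1.2 2.9 0.8
   vertex 4.4 0.1 0.3
   vertex 0.4 0.1 5.2
  endloop
 endfacet
 facet normal 0.046 0.227 -0.973
  outer loop
   vertex 1.2 2.9 0.8
   vertex 2.9 4.7 1.3
   vertex 4.4 0.1 0.3
  endloop
 endfacet
 facet normal -0.183 0.449 0.875
  outer loop
   vertex 4.8 1.7 5.3
   vertex 0.4 0.1 5.2
   vertex 6.0 1.8 5.5
  endloop
 endfacet
 facet normal -0.271 0.704 0.657
  outer loop
   vertex 4.8 1.7 5.3
   vertex 2.9 4.7 1.3
   vertex 0.4 0.1 5.2
  endloop
 endfacet
 facet normal -0.169 0.748 0.642
  outer loop
   vertex 4.8 1.7 5.3
   vertex 6.0 1.8 5.5
   vertex 2.9 4.7 1.3
  endloop
 endfacet
 facet normal 0.000 -1.000 0.000
  outer loop
   vertex 5.7 0.1 2.2
   vertex 0.4 0.1 5.2
   vertex 4.4 0.1 0.3
  endloop
 endfacet
 facet normal 0.838 0.450 -0.308
  outer loop
   vertex 5.7 0.1 2.2
   vertex 2.9 4.7 1.3
   vertex 6.0 1.8 5.5
  endloop
 endfacet
 facet normal 0.768 0.365 -0.526
  outer loop
   vertex 5.7 0.1 2.2
   vertex 4.4 0.1 0.3
   vertex 2.9 4.7 1.3
  endloop
 endfacet
 facet normal 0.190 -0.740 0.645
  outer loop
   vertex 5.6 1.0 4.7
   vertex 6.0 1.8 5.5
   vertex 0.4 0.1 5.2
  endloop
 endfacet
 facet normal 0.192 -0.921 0.339
  outer loop
   vertex 5.6 1.0 4.7
   vertex 0.4 0.1 5.2
   vertex 5.7 0.1 2.2
  endloop
 endfacet
 facet normal 0.739 -0.624 0.254
  outer loop
   vertex 5.6 1.0 4.7
   vertex 5.7 0.1 2.2
   vertex 6.0 1.8 5.5
  endloop
 endfacet
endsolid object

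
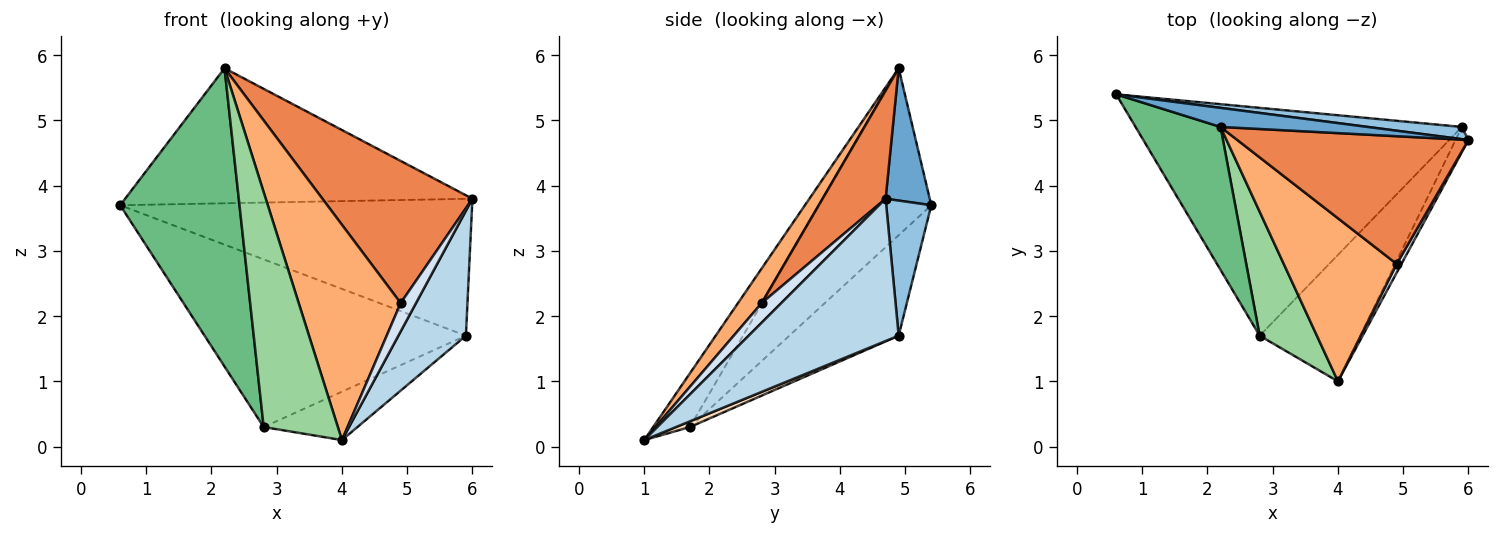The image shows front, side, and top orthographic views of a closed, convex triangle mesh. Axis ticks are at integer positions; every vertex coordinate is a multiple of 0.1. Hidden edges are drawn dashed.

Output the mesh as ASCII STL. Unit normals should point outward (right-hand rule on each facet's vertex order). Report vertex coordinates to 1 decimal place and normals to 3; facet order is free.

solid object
 facet normal 0.125 0.982 0.139
  outer loop
   vertex 2.2 4.9 5.8
   vertex 6.0 4.7 3.8
   vertex 0.6 5.4 3.7
  endloop
 endfacet
 facet normal 0.126 0.988 0.088
  outer loop
   vertex 5.9 4.9 1.7
   vertex 0.6 5.4 3.7
   vertex 6.0 4.7 3.8
  endloop
 endfacet
 facet normal 0.909 -0.409 -0.082
  outer loop
   vertex 5.9 4.9 1.7
   vertex 6.0 4.7 3.8
   vertex 4.0 1.0 0.1
  endloop
 endfacet
 facet normal 0.773 -0.606 0.188
  outer loop
   vertex 4.9 2.8 2.2
   vertex 4.0 1.0 0.1
   vertex 6.0 4.7 3.8
  endloop
 endfacet
 facet normal 0.298 -0.710 0.638
  outer loop
   vertex 4.9 2.8 2.2
   vertex 6.0 4.7 3.8
   vertex 2.2 4.9 5.8
  endloop
 endfacet
 facet normal 0.182 -0.784 0.594
  outer loop
   vertex 4.9 2.8 2.2
   vertex 2.2 4.9 5.8
   vertex 4.0 1.0 0.1
  endloop
 endfacet
 facet normal -0.241 0.575 -0.782
  outer loop
   vertex 2.8 1.7 0.3
   vertex 0.6 5.4 3.7
   vertex 5.9 4.9 1.7
  endloop
 endfacet
 facet normal 0.053 0.357 -0.933
  outer loop
   vertex 2.8 1.7 0.3
   vertex 5.9 4.9 1.7
   vertex 4.0 1.0 0.1
  endloop
 endfacet
 facet normal -0.647 -0.687 0.329
  outer loop
   vertex 2.8 1.7 0.3
   vertex 2.2 4.9 5.8
   vertex 0.6 5.4 3.7
  endloop
 endfacet
 facet normal -0.401 -0.810 0.428
  outer loop
   vertex 2.8 1.7 0.3
   vertex 4.0 1.0 0.1
   vertex 2.2 4.9 5.8
  endloop
 endfacet
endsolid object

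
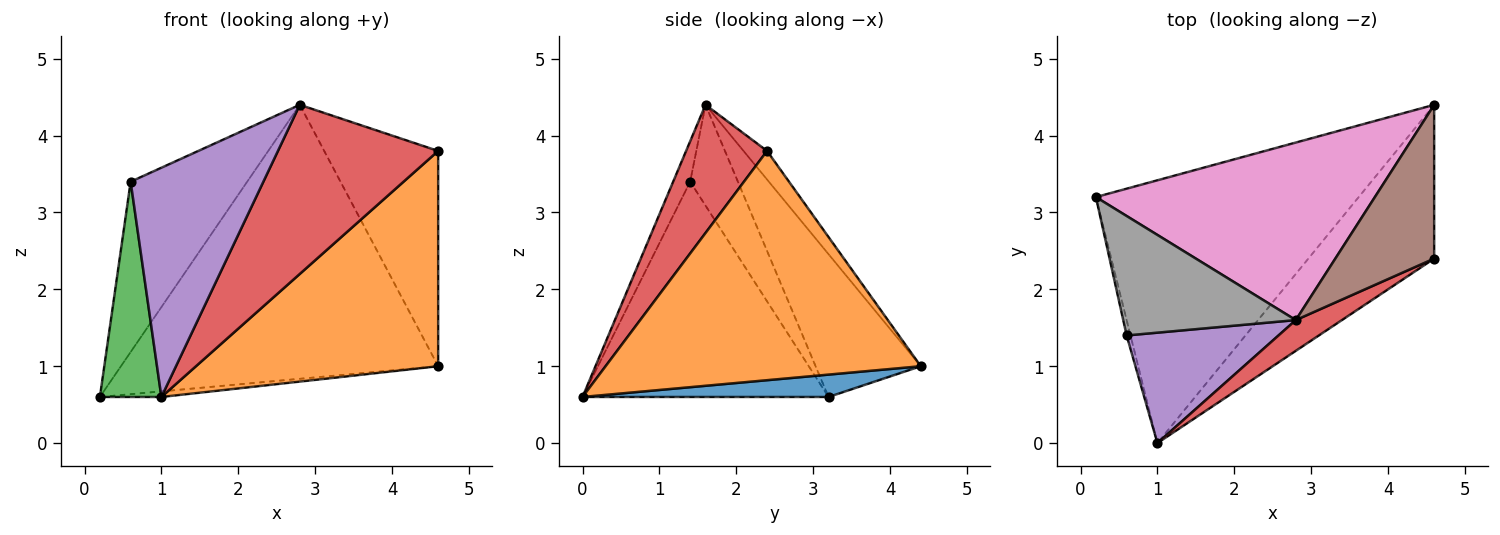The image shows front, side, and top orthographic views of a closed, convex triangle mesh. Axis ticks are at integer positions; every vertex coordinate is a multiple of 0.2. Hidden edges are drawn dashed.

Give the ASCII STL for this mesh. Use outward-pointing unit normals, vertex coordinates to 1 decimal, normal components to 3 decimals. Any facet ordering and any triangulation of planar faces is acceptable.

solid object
 facet normal 0.085 0.021 -0.996
  outer loop
   vertex 4.6 4.4 1.0
   vertex 1.0 0.0 0.6
   vertex 0.2 3.2 0.6
  endloop
 endfacet
 facet normal 0.727 -0.559 -0.399
  outer loop
   vertex 4.6 4.4 1.0
   vertex 4.6 2.4 3.8
   vertex 1.0 0.0 0.6
  endloop
 endfacet
 facet normal -0.970 -0.242 -0.017
  outer loop
   vertex 0.6 1.4 3.4
   vertex 0.2 3.2 0.6
   vertex 1.0 0.0 0.6
  endloop
 endfacet
 facet normal 0.445 -0.881 0.160
  outer loop
   vertex 2.8 1.6 4.4
   vertex 1.0 0.0 0.6
   vertex 4.6 2.4 3.8
  endloop
 endfacet
 facet normal -0.115 -0.895 0.431
  outer loop
   vertex 2.8 1.6 4.4
   vertex 0.6 1.4 3.4
   vertex 1.0 0.0 0.6
  endloop
 endfacet
 facet normal -0.166 0.802 0.573
  outer loop
   vertex 2.8 1.6 4.4
   vertex 4.6 2.4 3.8
   vertex 4.6 4.4 1.0
  endloop
 endfacet
 facet normal -0.268 0.808 0.524
  outer loop
   vertex 2.8 1.6 4.4
   vertex 4.6 4.4 1.0
   vertex 0.2 3.2 0.6
  endloop
 endfacet
 facet normal -0.318 0.776 0.544
  outer loop
   vertex 2.8 1.6 4.4
   vertex 0.2 3.2 0.6
   vertex 0.6 1.4 3.4
  endloop
 endfacet
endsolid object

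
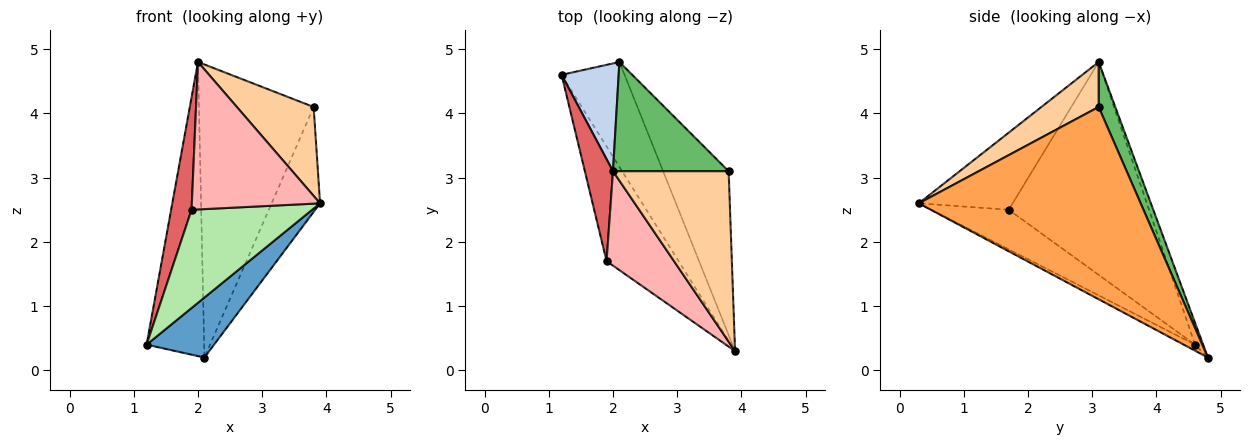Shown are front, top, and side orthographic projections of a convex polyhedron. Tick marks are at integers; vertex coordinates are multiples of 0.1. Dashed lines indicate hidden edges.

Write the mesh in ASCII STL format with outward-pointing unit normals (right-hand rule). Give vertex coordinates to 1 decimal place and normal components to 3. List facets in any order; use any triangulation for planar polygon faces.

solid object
 facet normal -0.082 -0.494 -0.865
  outer loop
   vertex 2.1 4.8 0.2
   vertex 3.9 0.3 2.6
   vertex 1.2 4.6 0.4
  endloop
 endfacet
 facet normal -0.131 0.931 0.341
  outer loop
   vertex 2.0 3.1 4.8
   vertex 2.1 4.8 0.2
   vertex 1.2 4.6 0.4
  endloop
 endfacet
 facet normal 0.927 0.202 -0.316
  outer loop
   vertex 3.8 3.1 4.1
   vertex 3.9 0.3 2.6
   vertex 2.1 4.8 0.2
  endloop
 endfacet
 facet normal 0.326 -0.437 0.838
  outer loop
   vertex 3.8 3.1 4.1
   vertex 2.0 3.1 4.8
   vertex 3.9 0.3 2.6
  endloop
 endfacet
 facet normal 0.135 0.929 0.346
  outer loop
   vertex 3.8 3.1 4.1
   vertex 2.1 4.8 0.2
   vertex 2.0 3.1 4.8
  endloop
 endfacet
 facet normal -0.385 -0.600 -0.701
  outer loop
   vertex 1.9 1.7 2.5
   vertex 1.2 4.6 0.4
   vertex 3.9 0.3 2.6
  endloop
 endfacet
 facet normal -0.981 -0.143 0.130
  outer loop
   vertex 1.9 1.7 2.5
   vertex 2.0 3.1 4.8
   vertex 1.2 4.6 0.4
  endloop
 endfacet
 facet normal -0.525 -0.717 0.459
  outer loop
   vertex 1.9 1.7 2.5
   vertex 3.9 0.3 2.6
   vertex 2.0 3.1 4.8
  endloop
 endfacet
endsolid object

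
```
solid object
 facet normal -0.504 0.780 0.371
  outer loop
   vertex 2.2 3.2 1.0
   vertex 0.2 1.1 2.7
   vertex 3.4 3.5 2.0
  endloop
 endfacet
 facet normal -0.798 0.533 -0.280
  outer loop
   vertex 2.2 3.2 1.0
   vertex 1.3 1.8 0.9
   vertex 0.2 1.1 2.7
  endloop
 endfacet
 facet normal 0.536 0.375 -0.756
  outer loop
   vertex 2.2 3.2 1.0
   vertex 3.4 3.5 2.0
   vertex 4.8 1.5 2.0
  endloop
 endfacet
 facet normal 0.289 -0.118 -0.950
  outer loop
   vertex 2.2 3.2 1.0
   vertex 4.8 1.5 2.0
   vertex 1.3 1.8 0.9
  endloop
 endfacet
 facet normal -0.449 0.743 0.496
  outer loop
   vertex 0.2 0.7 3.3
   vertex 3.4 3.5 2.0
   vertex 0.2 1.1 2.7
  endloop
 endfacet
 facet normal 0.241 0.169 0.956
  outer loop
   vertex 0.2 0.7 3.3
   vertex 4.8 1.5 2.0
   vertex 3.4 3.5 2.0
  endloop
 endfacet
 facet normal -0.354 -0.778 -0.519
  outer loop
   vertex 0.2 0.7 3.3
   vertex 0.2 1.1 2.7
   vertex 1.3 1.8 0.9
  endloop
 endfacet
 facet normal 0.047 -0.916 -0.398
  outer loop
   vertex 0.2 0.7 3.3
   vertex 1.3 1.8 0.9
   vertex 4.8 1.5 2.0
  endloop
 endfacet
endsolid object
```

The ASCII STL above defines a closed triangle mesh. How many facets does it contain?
8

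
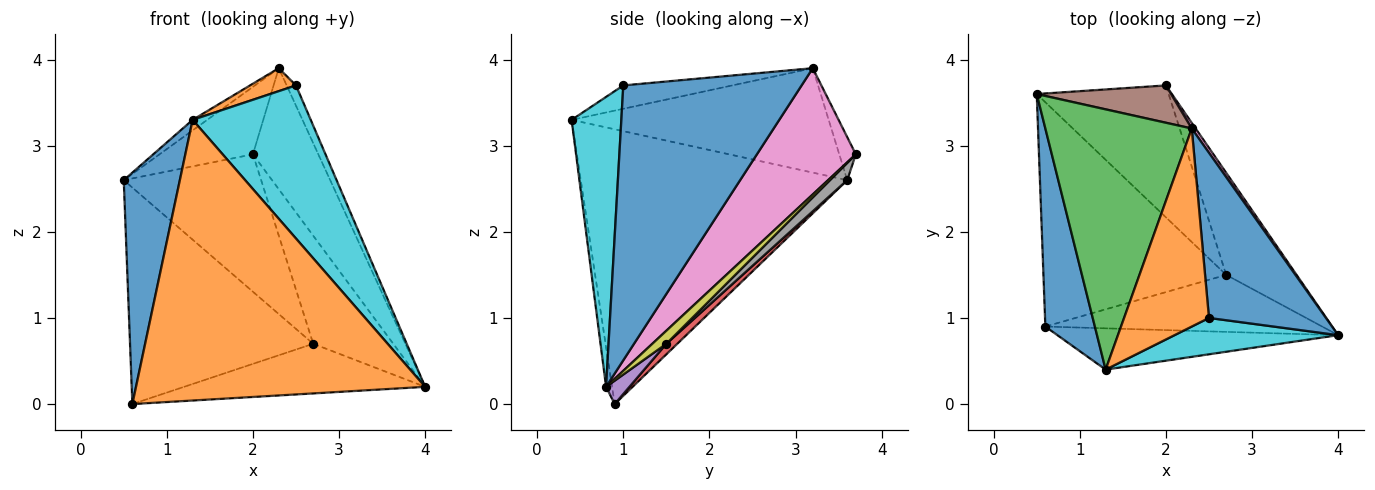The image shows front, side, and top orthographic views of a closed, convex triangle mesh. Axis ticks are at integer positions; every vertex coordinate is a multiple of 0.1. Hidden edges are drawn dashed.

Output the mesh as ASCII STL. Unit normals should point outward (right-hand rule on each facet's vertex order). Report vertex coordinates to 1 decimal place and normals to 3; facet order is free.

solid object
 facet normal -0.964 -0.203 0.174
  outer loop
   vertex 1.3 0.4 3.3
   vertex 0.5 3.6 2.6
   vertex 0.6 0.9 0.0
  endloop
 endfacet
 facet normal -0.021 -0.989 -0.146
  outer loop
   vertex 1.3 0.4 3.3
   vertex 0.6 0.9 0.0
   vertex 4.0 0.8 0.2
  endloop
 endfacet
 facet normal -0.580 0.033 0.814
  outer loop
   vertex 2.3 3.2 3.9
   vertex 0.5 3.6 2.6
   vertex 1.3 0.4 3.3
  endloop
 endfacet
 facet normal 0.041 0.694 -0.719
  outer loop
   vertex 2.7 1.5 0.7
   vertex 0.6 0.9 0.0
   vertex 0.5 3.6 2.6
  endloop
 endfacet
 facet normal 0.064 0.656 -0.753
  outer loop
   vertex 2.7 1.5 0.7
   vertex 4.0 0.8 0.2
   vertex 0.6 0.9 0.0
  endloop
 endfacet
 facet normal -0.153 0.865 0.478
  outer loop
   vertex 2.0 3.7 2.9
   vertex 0.5 3.6 2.6
   vertex 2.3 3.2 3.9
  endloop
 endfacet
 facet normal 0.834 0.551 0.026
  outer loop
   vertex 2.0 3.7 2.9
   vertex 2.3 3.2 3.9
   vertex 4.0 0.8 0.2
  endloop
 endfacet
 facet normal 0.090 0.718 -0.690
  outer loop
   vertex 2.0 3.7 2.9
   vertex 2.7 1.5 0.7
   vertex 0.5 3.6 2.6
  endloop
 endfacet
 facet normal 0.126 0.721 -0.681
  outer loop
   vertex 2.0 3.7 2.9
   vertex 4.0 0.8 0.2
   vertex 2.7 1.5 0.7
  endloop
 endfacet
 facet normal 0.379 -0.900 0.214
  outer loop
   vertex 2.5 1.0 3.7
   vertex 1.3 0.4 3.3
   vertex 4.0 0.8 0.2
  endloop
 endfacet
 facet normal 0.919 0.048 0.391
  outer loop
   vertex 2.5 1.0 3.7
   vertex 4.0 0.8 0.2
   vertex 2.3 3.2 3.9
  endloop
 endfacet
 facet normal -0.264 -0.111 0.958
  outer loop
   vertex 2.5 1.0 3.7
   vertex 2.3 3.2 3.9
   vertex 1.3 0.4 3.3
  endloop
 endfacet
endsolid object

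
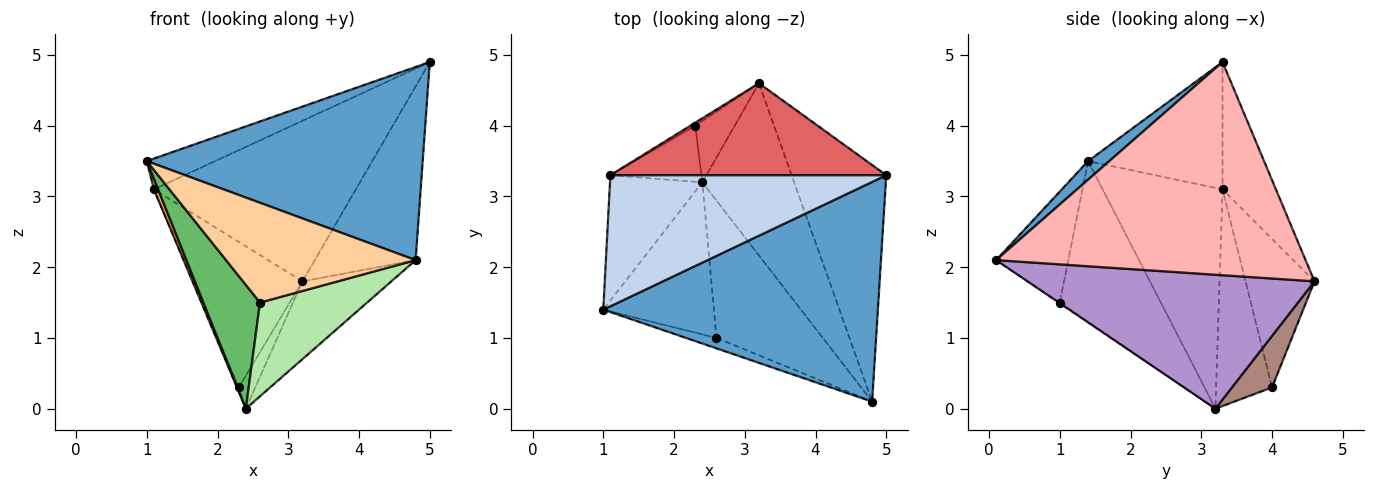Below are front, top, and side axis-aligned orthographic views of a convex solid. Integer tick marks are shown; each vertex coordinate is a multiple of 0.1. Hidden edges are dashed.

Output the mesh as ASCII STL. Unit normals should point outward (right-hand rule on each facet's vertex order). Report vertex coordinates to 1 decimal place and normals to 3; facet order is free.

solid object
 facet normal 0.051 -0.659 0.750
  outer loop
   vertex 4.8 0.1 2.1
   vertex 5.0 3.3 4.9
   vertex 1.0 1.4 3.5
  endloop
 endfacet
 facet normal -0.410 0.209 0.888
  outer loop
   vertex 1.1 3.3 3.1
   vertex 1.0 1.4 3.5
   vertex 5.0 3.3 4.9
  endloop
 endfacet
 facet normal -0.922 -0.033 -0.386
  outer loop
   vertex 1.1 3.3 3.1
   vertex 2.4 3.2 0.0
   vertex 1.0 1.4 3.5
  endloop
 endfacet
 facet normal -0.354 -0.930 -0.097
  outer loop
   vertex 2.6 1.0 1.5
   vertex 4.8 0.1 2.1
   vertex 1.0 1.4 3.5
  endloop
 endfacet
 facet normal -0.748 -0.419 -0.515
  outer loop
   vertex 2.6 1.0 1.5
   vertex 1.0 1.4 3.5
   vertex 2.4 3.2 0.0
  endloop
 endfacet
 facet normal -0.005 -0.564 -0.826
  outer loop
   vertex 2.6 1.0 1.5
   vertex 2.4 3.2 0.0
   vertex 4.8 0.1 2.1
  endloop
 endfacet
 facet normal -0.224 0.846 0.485
  outer loop
   vertex 3.2 4.6 1.8
   vertex 1.1 3.3 3.1
   vertex 5.0 3.3 4.9
  endloop
 endfacet
 facet normal 0.876 0.286 -0.389
  outer loop
   vertex 3.2 4.6 1.8
   vertex 5.0 3.3 4.9
   vertex 4.8 0.1 2.1
  endloop
 endfacet
 facet normal 0.799 0.248 -0.548
  outer loop
   vertex 3.2 4.6 1.8
   vertex 4.8 0.1 2.1
   vertex 2.4 3.2 0.0
  endloop
 endfacet
 facet normal -0.921 0.030 -0.387
  outer loop
   vertex 2.3 4.0 0.3
   vertex 2.4 3.2 0.0
   vertex 1.1 3.3 3.1
  endloop
 endfacet
 facet normal 0.755 0.311 -0.577
  outer loop
   vertex 2.3 4.0 0.3
   vertex 3.2 4.6 1.8
   vertex 2.4 3.2 0.0
  endloop
 endfacet
 facet normal -0.534 0.845 -0.018
  outer loop
   vertex 2.3 4.0 0.3
   vertex 1.1 3.3 3.1
   vertex 3.2 4.6 1.8
  endloop
 endfacet
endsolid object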